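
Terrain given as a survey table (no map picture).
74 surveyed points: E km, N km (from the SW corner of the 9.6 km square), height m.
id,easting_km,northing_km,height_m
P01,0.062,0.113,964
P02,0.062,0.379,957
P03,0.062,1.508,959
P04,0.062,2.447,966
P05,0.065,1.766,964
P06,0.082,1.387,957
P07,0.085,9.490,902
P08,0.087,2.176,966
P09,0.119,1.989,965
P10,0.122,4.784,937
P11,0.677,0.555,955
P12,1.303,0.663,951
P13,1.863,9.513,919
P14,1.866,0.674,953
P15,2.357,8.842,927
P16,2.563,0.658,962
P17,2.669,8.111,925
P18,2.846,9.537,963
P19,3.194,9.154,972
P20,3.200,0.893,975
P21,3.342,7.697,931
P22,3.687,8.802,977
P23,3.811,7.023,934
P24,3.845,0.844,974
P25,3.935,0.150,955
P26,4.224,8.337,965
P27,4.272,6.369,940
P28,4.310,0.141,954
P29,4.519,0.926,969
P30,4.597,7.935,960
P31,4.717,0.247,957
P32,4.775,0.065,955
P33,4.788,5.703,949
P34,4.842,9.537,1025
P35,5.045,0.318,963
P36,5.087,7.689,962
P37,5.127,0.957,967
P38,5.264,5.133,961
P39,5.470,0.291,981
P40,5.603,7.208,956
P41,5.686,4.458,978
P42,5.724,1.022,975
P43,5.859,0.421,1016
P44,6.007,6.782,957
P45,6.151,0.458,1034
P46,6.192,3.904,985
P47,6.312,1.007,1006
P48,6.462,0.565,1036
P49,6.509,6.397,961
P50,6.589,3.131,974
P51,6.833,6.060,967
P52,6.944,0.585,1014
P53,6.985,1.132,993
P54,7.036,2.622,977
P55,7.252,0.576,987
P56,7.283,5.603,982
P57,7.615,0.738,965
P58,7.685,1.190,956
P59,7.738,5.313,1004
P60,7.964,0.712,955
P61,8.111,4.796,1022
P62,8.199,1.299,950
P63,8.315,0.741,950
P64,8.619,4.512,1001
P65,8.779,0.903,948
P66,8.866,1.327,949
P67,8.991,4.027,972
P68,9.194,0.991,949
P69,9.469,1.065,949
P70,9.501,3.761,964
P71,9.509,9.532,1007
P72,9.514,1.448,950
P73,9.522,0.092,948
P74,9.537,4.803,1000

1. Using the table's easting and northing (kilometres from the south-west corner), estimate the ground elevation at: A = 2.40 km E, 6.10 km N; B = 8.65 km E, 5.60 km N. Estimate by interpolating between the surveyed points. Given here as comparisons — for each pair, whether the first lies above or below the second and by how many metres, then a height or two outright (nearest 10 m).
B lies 70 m above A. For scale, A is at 940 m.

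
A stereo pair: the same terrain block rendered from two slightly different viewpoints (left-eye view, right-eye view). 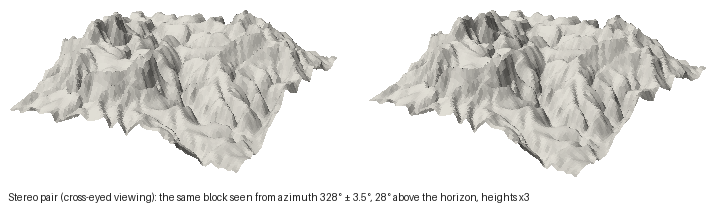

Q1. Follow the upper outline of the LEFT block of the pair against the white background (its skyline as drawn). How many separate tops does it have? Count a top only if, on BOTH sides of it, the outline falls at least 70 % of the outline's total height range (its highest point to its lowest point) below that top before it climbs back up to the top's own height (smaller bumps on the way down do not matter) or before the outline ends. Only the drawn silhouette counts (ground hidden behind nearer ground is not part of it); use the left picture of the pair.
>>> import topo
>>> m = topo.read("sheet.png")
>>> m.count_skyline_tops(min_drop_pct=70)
0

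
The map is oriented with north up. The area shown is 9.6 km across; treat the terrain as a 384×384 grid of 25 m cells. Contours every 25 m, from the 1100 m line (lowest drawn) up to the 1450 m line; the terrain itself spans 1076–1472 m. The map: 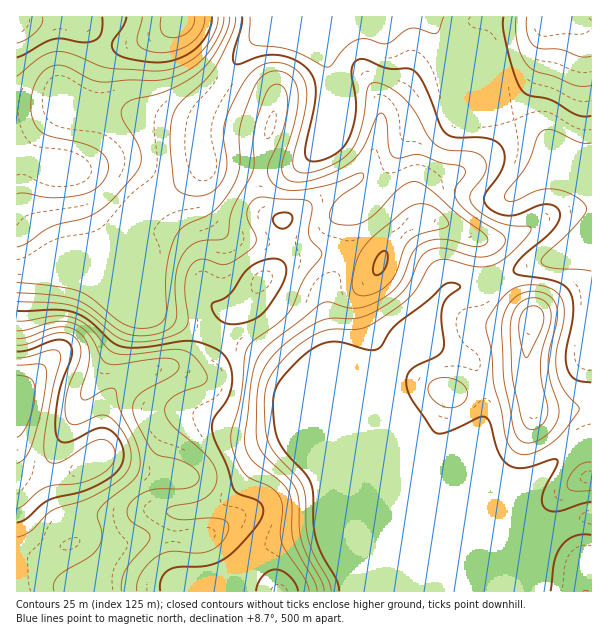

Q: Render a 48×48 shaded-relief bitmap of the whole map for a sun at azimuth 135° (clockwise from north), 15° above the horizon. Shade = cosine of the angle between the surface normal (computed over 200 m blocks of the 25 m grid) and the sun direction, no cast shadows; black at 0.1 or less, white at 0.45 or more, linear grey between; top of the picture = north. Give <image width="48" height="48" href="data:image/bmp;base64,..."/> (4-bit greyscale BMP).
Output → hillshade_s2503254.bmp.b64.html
<image width="48" height="48" href="data:image/bmp;base64,Qk32BAAAAAAAAHYAAAAoAAAAMAAAADAAAAABAAQAAAAAAIAEAAATCwAAEwsAABAAAAAAAAAAAAAAABEREQAiIiIAMzMzAERERABVVVUAZmZmAHd3dwCIiIgAmZmZAKqqqgC7u7sAzMzMAN3d3QDu7u4A////AHiIh3eaqYh3d2VVaJqYd3d3d3d3d3ZVZniIiHiaqpmIh3ZVaJmHd3d3d3d3d3ZVZnd4mYiau6maqYdmeJiHd3d3d3d3d3ZVVod3iJiJqqmau5h3iah3d3d3d3d3d3dkVamHZ4h3iId4mqmIq6h3d3d3d3d3d3dlVbuYd3iHd2ZVaJmZvLh3d3d3d3d3d3d3Zsy6mYmIh3dmZniZvLh3d3d3d3d3d3eJmLvMu7uqmZmZh2Z4rLh3d3d3d3d3d2Zoqpmrvd3LqZmqqHZniqh3d3d3d3d3d3VWiYiIit7sqIiJqYZWeId3d3d3d3d3eIZEVph1Vpzcp2Z3iYdmd3d3d3d3d3d3eKl0M6qFM1i7p2ZniZiHd3d3d3dmeHd2aKunVLunMjWal2Z3iaqYd3d3d3d2eId2VpzKh7zJUiR5h3d4mqu5h3d3d3d2eJl1RIvMqbzbdDV5iHeImry6h3d3d3d3eJqGQ2m7mazclkWKmIiImrzKd3d3d3dmeJmWQ2iph4rduGaKqpmImrzLh3d3d3ZlZ3iGRGiYZmi92nVomqqYibzcl3d3d3ZVVWd1NHmpZTWc24VEV4mIeKzduXd3d3dlRWZkNHq6dgFJzKYxEjV3eJvNy5d3d3d2VWZkM3vLhwAEipdBAAJGZ5rN3cqYiId3ZmdlM3zsmAAANnZSEAE1d5q83dyqqph3ZmZlM2ztqBAAFGZlQhJGd4mrzMu7vLqXZlZkIUrduSEAE1ZmZTNGZniaqqqavd25dlVUEBasqSIiNGd3djNGZmeJqph3nO7bl2ZUIAJpmTM0RWd3djJGZVZ5qph1ac7sqHd2QhFGd1VmZnd3djI1ZURnmpl1Rq3cuYmZhlRFZod3d3d3dkI0VTNGeJiGRHvdupqry5h2ZpmHd3d3dkM0VURFeHd2Q1nNy6qrzMuod5mYiHd3dlREVVVWiIdmQ0asy5iIiau6h4iZmYh2ZmVERVVmiZhmVDRpqYdlRGiqmIiJmZmHZmVUM0VVaJmHZUNFd3ZlQzV5mIiJmaqpd2ZUMiRENGiYdlREV4iYdTNWd4iJmZqpmHdlMiNVMiRoh2VVZ5q7qGRVZnd4iJmZmId2QyRoYxAkeHVWZ4m7uYdmZ3dnd4iJmIh3VDR6pzEAN3ZVZWeJqph3d3ZmZnd4iIh3ZUR6y3QQFXdVZURniZiIiHZlVmZ3iIh3ZURqzadBBHhmZkRWeIiIiIdmZmZ3eIiGVDRZzchjE3h3h2VVZ4iIiIh3Zmd3iJmHVDNHvcl0I2iIiHZlZ4iHiJiHd3iIiZmYZDNGrMp1M1d3iHd2ZoiIiJmHd4iZmqupdTI1i7p1RFZ3iHd2ZniIiKqYeImqq8zLljIkaJl1RFZniHd2ZniIiLupiImqu87uyEISRndVVVVnd3d2VWiIiMy6mIiJq83//HMRNFVERVVWd3d2VWiIiLy6mYdmeKzv/7dDRWVDRWVWd3d2VFeIiKqpmZdUVnnP/9p2ZndkRWVmZnd3VEeIh5qYiZhTRWi9/+uHd3d1RWZmZmd3U0aIhw=="/>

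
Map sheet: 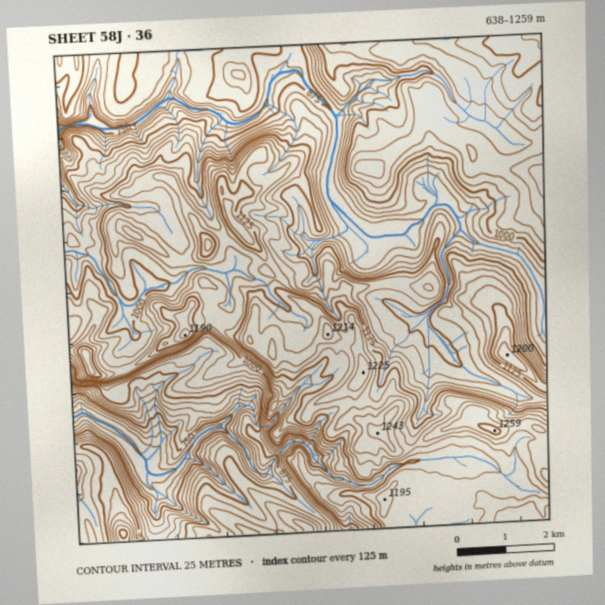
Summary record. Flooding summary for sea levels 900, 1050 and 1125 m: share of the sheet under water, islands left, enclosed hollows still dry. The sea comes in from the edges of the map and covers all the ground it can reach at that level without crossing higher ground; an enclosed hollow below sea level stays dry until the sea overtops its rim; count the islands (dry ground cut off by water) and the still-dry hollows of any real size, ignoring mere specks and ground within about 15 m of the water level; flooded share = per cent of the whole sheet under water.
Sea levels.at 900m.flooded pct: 24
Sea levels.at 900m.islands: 1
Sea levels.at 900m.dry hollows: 0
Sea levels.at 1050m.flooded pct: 60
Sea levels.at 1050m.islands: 1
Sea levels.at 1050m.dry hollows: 0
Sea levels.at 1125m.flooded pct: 82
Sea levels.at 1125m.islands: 4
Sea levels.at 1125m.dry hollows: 0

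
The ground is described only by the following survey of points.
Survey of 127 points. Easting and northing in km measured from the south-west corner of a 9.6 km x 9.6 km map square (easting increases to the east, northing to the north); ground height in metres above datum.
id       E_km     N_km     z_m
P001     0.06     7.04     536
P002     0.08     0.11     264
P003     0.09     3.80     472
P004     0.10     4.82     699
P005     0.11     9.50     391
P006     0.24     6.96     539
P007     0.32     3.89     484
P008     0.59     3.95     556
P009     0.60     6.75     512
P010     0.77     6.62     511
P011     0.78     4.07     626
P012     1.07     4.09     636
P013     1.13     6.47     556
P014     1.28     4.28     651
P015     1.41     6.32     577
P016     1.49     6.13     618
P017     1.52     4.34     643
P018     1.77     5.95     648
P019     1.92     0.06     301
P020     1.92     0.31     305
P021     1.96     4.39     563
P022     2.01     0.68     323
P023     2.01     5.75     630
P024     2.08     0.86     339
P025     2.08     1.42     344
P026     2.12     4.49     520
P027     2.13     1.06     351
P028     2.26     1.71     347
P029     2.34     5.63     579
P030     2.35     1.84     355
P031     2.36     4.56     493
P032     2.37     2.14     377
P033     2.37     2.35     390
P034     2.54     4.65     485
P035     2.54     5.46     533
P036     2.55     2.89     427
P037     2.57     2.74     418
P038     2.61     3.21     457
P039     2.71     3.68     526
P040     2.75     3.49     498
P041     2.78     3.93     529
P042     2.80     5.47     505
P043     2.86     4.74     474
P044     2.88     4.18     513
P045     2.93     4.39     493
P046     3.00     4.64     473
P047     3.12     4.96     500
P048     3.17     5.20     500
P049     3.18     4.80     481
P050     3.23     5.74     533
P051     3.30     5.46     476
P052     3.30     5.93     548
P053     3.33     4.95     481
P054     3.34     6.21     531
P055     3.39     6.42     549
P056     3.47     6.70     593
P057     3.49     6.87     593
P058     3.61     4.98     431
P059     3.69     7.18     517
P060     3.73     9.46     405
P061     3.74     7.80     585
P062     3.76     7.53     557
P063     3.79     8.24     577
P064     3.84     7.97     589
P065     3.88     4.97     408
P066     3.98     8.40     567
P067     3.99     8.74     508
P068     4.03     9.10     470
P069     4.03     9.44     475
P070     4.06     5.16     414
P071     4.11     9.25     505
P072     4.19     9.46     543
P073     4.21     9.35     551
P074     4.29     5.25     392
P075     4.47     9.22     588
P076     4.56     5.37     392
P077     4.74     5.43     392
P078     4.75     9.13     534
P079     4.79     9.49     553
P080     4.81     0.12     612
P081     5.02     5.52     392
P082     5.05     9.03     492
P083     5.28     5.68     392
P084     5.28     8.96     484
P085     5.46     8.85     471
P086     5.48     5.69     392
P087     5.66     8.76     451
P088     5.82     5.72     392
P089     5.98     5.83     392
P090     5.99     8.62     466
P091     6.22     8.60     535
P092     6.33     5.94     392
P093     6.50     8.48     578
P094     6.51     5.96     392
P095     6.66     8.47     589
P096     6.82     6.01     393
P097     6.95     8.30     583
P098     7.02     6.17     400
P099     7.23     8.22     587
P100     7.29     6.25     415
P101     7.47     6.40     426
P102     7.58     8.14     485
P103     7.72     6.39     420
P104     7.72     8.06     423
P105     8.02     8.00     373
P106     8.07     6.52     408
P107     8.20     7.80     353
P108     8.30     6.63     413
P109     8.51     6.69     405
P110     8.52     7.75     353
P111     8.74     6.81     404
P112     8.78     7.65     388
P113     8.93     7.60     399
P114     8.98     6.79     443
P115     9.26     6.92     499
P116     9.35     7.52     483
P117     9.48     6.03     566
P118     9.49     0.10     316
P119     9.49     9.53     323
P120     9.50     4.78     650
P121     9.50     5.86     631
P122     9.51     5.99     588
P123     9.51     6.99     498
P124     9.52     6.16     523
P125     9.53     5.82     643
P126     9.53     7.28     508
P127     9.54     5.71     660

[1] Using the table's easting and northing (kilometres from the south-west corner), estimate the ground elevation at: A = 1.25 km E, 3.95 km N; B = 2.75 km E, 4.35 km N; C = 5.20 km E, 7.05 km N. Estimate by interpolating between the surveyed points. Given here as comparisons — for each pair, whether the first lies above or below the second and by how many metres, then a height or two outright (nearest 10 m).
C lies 230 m below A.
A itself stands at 620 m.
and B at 490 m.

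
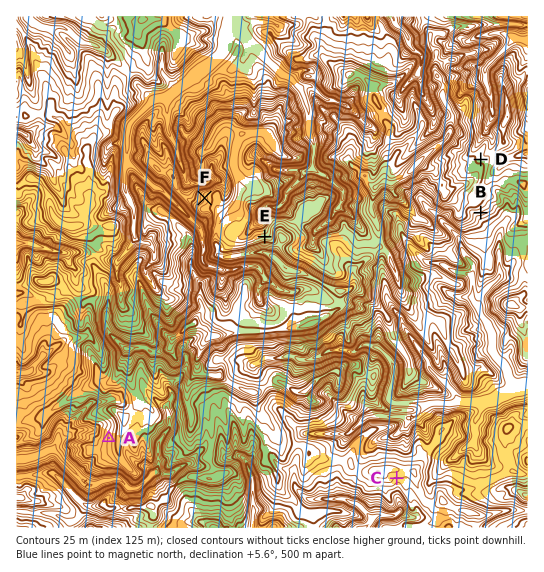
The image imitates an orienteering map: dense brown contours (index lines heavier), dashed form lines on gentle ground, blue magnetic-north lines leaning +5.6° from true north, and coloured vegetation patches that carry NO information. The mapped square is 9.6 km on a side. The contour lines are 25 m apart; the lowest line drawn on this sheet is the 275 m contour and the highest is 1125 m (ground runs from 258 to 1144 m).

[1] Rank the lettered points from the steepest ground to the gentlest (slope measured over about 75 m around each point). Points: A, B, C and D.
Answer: B A C D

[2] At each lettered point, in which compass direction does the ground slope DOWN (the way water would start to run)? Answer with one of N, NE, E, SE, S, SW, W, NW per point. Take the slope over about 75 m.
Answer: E N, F W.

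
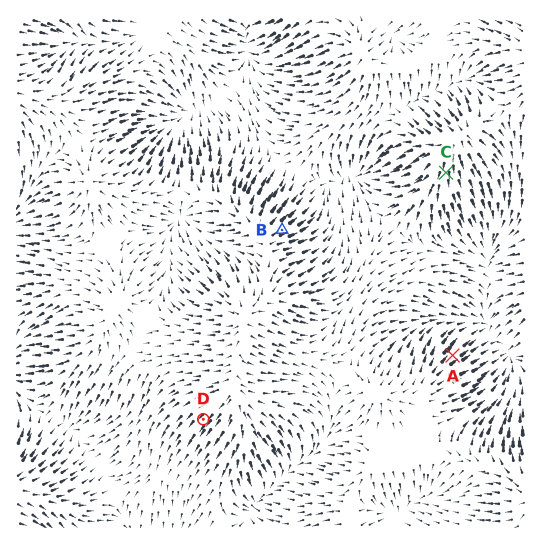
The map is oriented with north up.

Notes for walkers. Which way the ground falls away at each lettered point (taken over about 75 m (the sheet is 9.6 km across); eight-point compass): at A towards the NE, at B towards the NE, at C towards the S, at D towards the SW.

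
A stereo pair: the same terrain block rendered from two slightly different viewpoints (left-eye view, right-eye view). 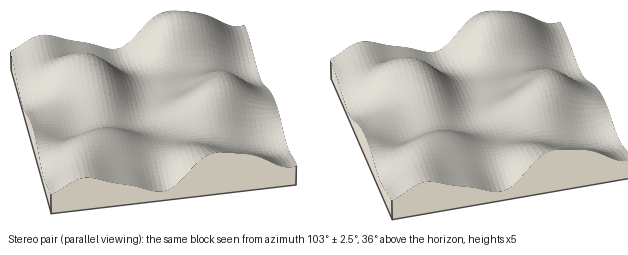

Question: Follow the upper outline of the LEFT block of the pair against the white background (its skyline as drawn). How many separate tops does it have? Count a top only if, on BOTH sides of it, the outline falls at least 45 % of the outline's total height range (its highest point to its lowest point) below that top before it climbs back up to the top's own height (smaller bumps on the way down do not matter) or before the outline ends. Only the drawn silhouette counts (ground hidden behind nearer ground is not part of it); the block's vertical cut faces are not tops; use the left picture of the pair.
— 0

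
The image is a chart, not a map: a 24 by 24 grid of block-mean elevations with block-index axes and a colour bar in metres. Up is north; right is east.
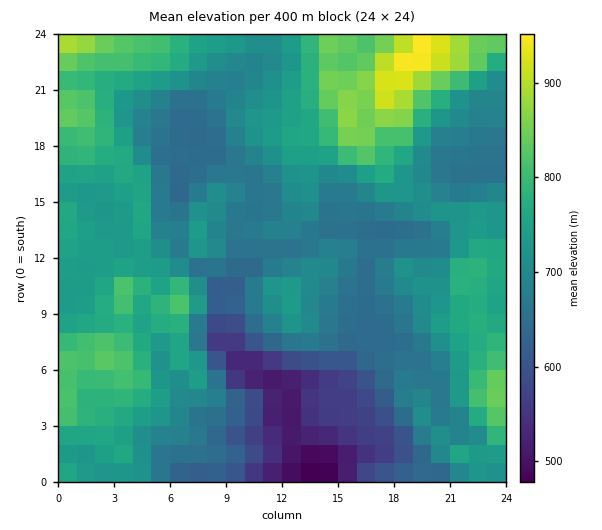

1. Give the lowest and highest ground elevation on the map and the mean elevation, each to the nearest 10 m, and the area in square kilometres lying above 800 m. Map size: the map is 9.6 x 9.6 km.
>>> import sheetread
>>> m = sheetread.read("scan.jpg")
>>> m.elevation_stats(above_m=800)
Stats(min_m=470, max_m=960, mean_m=710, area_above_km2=13.1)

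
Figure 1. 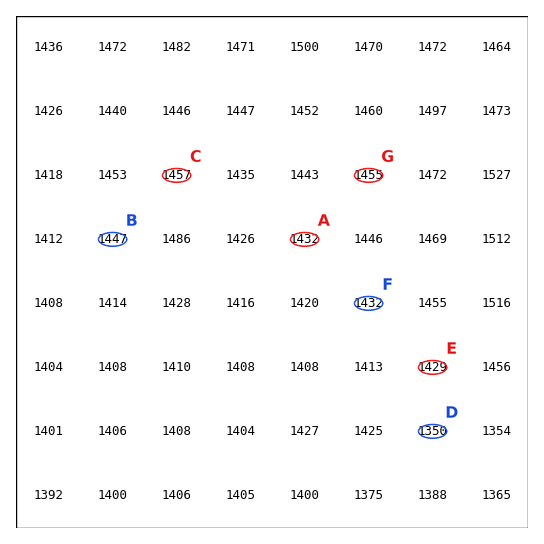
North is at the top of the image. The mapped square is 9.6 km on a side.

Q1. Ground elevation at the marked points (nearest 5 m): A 1430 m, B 1445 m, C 1455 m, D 1350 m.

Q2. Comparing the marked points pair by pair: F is above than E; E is below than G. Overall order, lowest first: E F G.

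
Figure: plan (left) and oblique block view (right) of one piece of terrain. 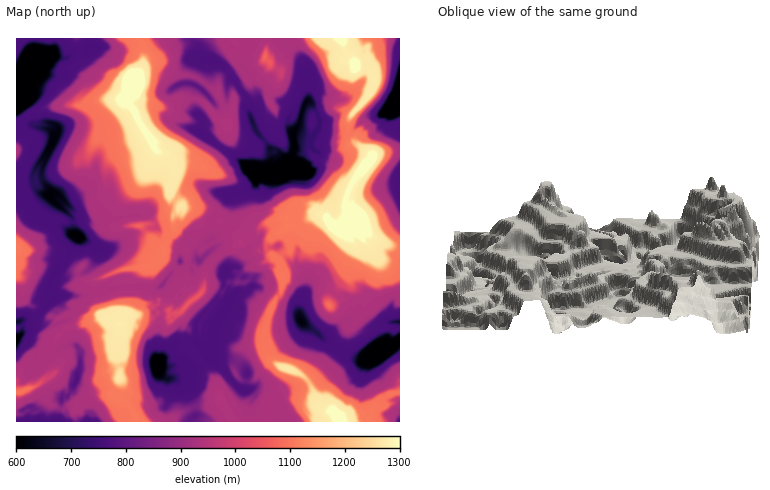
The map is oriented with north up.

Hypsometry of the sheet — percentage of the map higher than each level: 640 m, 95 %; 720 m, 92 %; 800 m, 71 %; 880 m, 65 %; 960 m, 35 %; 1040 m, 30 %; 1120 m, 14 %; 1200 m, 11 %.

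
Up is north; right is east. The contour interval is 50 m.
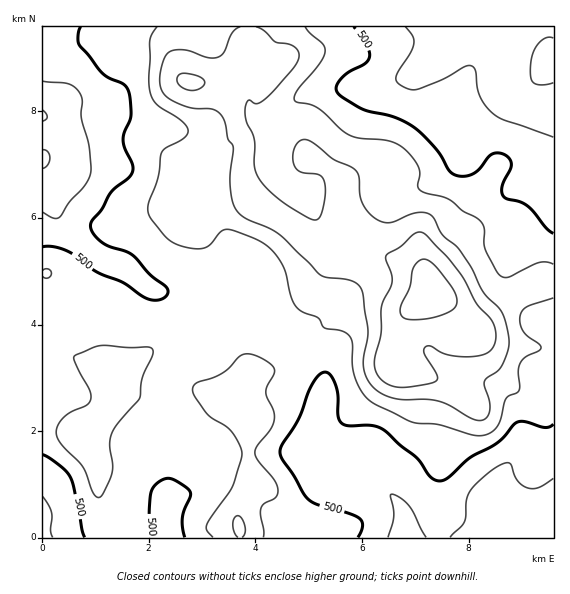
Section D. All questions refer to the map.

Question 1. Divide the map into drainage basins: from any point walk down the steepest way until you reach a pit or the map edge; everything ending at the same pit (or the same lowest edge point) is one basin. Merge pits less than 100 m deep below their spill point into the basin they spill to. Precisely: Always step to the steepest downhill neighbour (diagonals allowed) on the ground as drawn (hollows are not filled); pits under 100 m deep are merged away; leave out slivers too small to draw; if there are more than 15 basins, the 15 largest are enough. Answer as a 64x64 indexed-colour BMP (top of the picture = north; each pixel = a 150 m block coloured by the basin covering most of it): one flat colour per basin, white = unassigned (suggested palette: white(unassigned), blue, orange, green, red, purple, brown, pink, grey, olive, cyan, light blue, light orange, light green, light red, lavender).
<image width="64" height="64" href="data:image/bmp;base64,Qk12CAAAAAAAAHYAAAAoAAAAQAAAAEAAAAABAAQAAAAAAAAIAAATCwAAEwsAABAAAAAAAAAA////ALR3HwAOf/8ALKAsACgn1gC9Z5QAS1aMAMJ34wB/f38AIr28AM++FwDox64AeLv/AIrfmACWmP8A1bDFABERERERERERERERERMzMzMzMzMzMzMzMzMzMzMzMzMzEREREREREREREREREzMzMzMzMzMzMzMzMzMzMzMzMzMRERERERERERERERETMzMzMzMzMzMzMzMzMzMzMzMzMxERERERERERERERERMzMzMzMzMzMzMzMzMzMzMzMzMzEREREREREREREREREzMzMzMzMzMzMzMzMzMzMzMzMzMRERERERERERERERERMzMzMzMzMzMzMzMzMzMzMzMzMxEREREREREREREREREzMzMzMzMzMzMzMzMzMzMzMzMzERERERERERERERERETMzMzMzMzMzMzMzMzMzMzMzMzMRERERERERERERERERMzMzMzMzMzMzMzMzMzMzMzMzMxEREREREREREREREREzMzMzMzMzMzMzMzMzMzMzMzMzERERERERERERERERETMzMzMzMzMzMzMzMzMzMzMzMzMRERERERERERERERERMzMzMzMzMzMzMzMzMzMzMzMzMxEREREREREREREREREzMzMzMzMzMzMzMzMzMzMzMzMzERERERERERERERERETMzMzMzMzMzMzMzMzMzMzMzMzMRERERERERERERERERMzMzMzMzMzMzMzMzMzMzMzMzMxEREREREREREREREREzMzMzMzMzMzMzMzMzMzMzMzMzEREREREREREREREREzMzMzMzMzMzMzMzMzMzMzMzMzMRERERERERERERERETMzMzMzMzMzMzMzMzMzMzMzMzMxERERERERERERERERMzMzMzMzMzMzMzMzMzMzMzMzMzEREREREREREREREREzMzMzMzMzMzMzMzMzMzMzMzMzMRERERERERERERERERMzMzMzMzMzMzMzMzMzMzMzMzMxERERERERERERERERERETMzMzMzMzMzMzMzMzMzMzMzEREREREREREREREREREREzMzMzMzMzMzMzMzMzMzMzMRERERERERERERERERERERMzMzMzMzMzMzMzMzMzMzMxERERERERERERERERERERETMzMzMzMzMzMzMzMREREREREREREREREREREREREREREzMzMzMzMzMzMzMRERERERERERERERERERERERERERERMzMzMzMzMzMzMhERERERERERERERERERERERERERERERMzMzMzMzMzMiIRERERERERERERERERERERERERERERERMzMxMzMzMiIiEREREREREREREREREREREREREREREREREREREzIiIiIhERERERERERERERERERERERERERERERERERERIiIiIiIhERERERERERERERERERERERERERERERERERIiIiIiIiIhEREREREREREREREREREREREREREREREREiIiIiIiIiIhEREREREREREREREREREREREREREREREiIiIiIiIiIiERERERERERERERERERERERERERERERIiIiIiIiIiIiIRERERERERERERERERERERERERERESIiIiIiIiIiIiIhEREREREREREREREREREREREREREiIiIiIiIiIiIiIiERERERERERERERERERERERERERIiIiIiIiIiIiIiIiIRERERERERERERERERERERERERIiIiIiIiIiIiIiIiIhEREREREREREREREREREREREREiIiIiIiIiIiIiIiIiERERERERERERERERERERERERESIiIiIiIiIiIiIiIiIREREREREREREREREREiIRERERIiIiIiIiIiIiIiIiIhEREREREREREREREREiIiEREREiIiIiIiIiIiIiIiIiERERERERERERERERESIiIRERESIiIiIiIiIiIiIiIiIRERERERERERERERESIiIiERESIiIiIiIiIiIiIiIiIhERERERERERERERERIiIiIRERIiIiIiIiIiIiIiIiIiEREREREREREREREREiIiIiERIiIiIiIiIiIiIiIiIiIRERERERERERERERESIiIiIiIiIiIiIiIiIiIiIiIiIhEREREREREREREREREiIiIiIiIiIiIiIiIiIiIiIiIiEREREREREREREREREiIiIiIiIiIiIiIiIiIiIiIiIiIRERERERERERERERESIiIiIiIiIiIiIiIiIiIiIiIiIhERERERERERERERESIiIiIiIiIiIiIiIiIiIiIiIiIiERERERERERERERERIiIiIiIiIiIiIiIiIiIiIiIiIiIREREREREREREREREiIiIiIiIiIiIiIiIiIiIiIiIiIhEREREREREREREREiIiIiIiIiIiIiIiIiIiIiIiIiIiERERERERERERERESIiIiIiIiIiIiIiIiIiIiIiIiIiIRERERERERERERESIiIiIiIiIiIiIiIiIiIiIiIiIiIhEREREREREREREREiIiIiIiIiIiIiIiIiIiIiIiIiIiERERERERERERERERIiIiIiIiIiIiIiIiIiIiIiIiIiIRERERERERERERERESIiIiIiIiIiIiIiIiIiIiIiIiIhERERERERERERERERIiIiIiIiIiIiIiIiIiIiIiIiIiEREREREREREREREREiIiIiIiIiIiIiIiIiIiIiIiIiIRERERERERERERERERIiIiIiIiIiIiIiIiIiIiIiIiIhEREREREREREREREREiIiIiIiIiIiIiIiIiIiIiIiIi"/>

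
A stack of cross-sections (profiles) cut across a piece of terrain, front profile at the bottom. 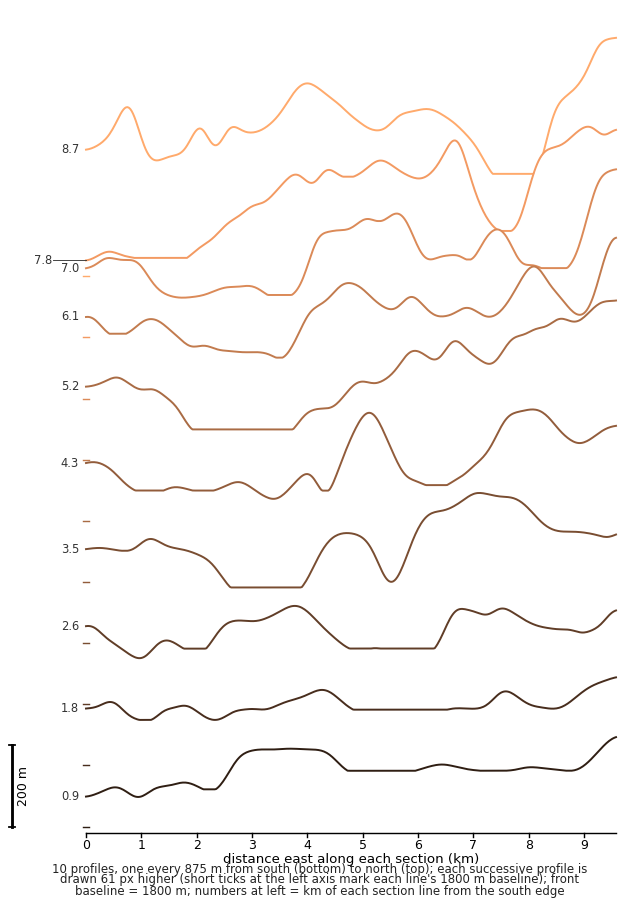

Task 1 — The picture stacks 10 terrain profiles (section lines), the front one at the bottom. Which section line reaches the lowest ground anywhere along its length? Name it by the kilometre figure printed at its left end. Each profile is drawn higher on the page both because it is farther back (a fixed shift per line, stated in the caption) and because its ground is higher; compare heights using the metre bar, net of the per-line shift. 0.9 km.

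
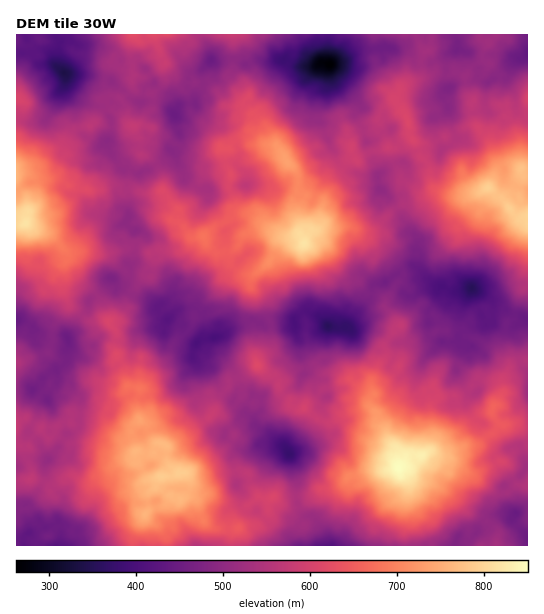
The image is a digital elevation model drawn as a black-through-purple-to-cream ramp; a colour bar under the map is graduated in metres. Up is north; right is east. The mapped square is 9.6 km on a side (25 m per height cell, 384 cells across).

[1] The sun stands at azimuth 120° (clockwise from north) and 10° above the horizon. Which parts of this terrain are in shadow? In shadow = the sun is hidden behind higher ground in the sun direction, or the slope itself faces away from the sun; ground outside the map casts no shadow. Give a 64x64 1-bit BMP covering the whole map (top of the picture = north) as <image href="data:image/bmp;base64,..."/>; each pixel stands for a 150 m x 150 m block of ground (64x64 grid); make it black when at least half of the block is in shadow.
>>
<image width="64" height="64" href="data:image/bmp;base64,Qk0+AgAAAAAAAD4AAAAoAAAAQAAAAEAAAAABAAEAAAAAAAACAAATCwAAEwsAAAIAAAAAAAAA////AAAAAAAAQAAAAAAAQABgAAAAAAAAAGAAAAAAAAAABgAAAAAAAAAGAAAACAAAABQAAAAAAAAAAAAAAAAAAAEAAAAdAAAAAIMAAD+AAAEJwMAAf7gAAAvgAAB/+AAAA+gAAP/8AAAD9gAA//wAAAPwgAD//AAAAfgAAA/8IAAB/AAAA/gAAA3+AAAD8BAADvwAAAHwAOAN8AABA/AA8AWYAAER8ADwARwBgAEwAAADuAPAA7ARkAPgA+QD4DDwA/AB/APwGPAB8AD4B/gAcAFwAfgX+AABAYAR+AP8ABAAAABwA/4ACABgAAAB/gAAAHAAAAA8AAAAAAAAAAwAwAAAAAAAAABkAAAAAAAAAAwAAAGAAAAACAAAAAAAAAAAAAAABgAAAAAAAAAHAAAAAAAAgAMAAAAAAACgAAAACAAAACIQIAAIAAAAg4DgAAAAAAGBwMgAAACAAAHNxAAAAIAAAe3EAAQAAADBz+AADwAAAcAAAAA/4AABwAAAAD/gAAAAAAAAH/YAAAAAAAAP/gAAA4AAAA/+AAAHiAAAA/4AAA/nAIEAjAAIDzgAgQEECAgOoAAIAwAPgAOAAxgDAA8AA+AH3AMAB8AB6AfwAwMHwAB4A/wDFwfgAHAH/wAHB8AAQAf/AAcB4ADAB/+AAADgAAAH84BAAOAAAAAAAAAAAAAAAAAAAA=="/>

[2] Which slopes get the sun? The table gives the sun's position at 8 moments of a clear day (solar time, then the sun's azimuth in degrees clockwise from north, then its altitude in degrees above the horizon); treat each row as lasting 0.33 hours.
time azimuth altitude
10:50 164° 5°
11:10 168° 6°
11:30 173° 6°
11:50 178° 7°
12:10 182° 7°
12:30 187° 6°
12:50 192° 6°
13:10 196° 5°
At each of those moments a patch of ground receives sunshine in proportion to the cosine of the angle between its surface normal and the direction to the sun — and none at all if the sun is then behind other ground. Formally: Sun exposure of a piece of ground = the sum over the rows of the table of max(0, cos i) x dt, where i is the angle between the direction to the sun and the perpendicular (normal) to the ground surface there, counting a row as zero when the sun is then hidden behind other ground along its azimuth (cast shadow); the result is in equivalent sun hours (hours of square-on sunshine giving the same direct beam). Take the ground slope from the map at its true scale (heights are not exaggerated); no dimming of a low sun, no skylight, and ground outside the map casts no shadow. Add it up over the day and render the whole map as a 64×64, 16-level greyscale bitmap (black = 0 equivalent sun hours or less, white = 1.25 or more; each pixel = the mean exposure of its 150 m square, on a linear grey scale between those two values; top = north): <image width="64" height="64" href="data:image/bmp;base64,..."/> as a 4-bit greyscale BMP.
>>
<image width="64" height="64" href="data:image/bmp;base64,Qk12CAAAAAAAAHYAAAAoAAAAQAAAAEAAAAABAAQAAAAAAAAIAAATCwAAEwsAABAAAAAAAAAAAAAAABEREQAiIiIAMzMzAERERABVVVUAZmZmAHd3dwCIiIgAmZmZAKqqqgC7u7sAzMzMAN3d3QDu7u4A////AEVIp4dld3h6qqq6zbqqq6mpvcy6qsy8zey5eWMwEiESYzI1VFRZd526d4nu23h2mod5mqy5mKmavd3YhkIRIRR3VERHd4iZm8hlaqlSIiNEiGRVippoesy7u7u6hkIAJ1doiKzbl3Vmdpq5dDIQABVFVDV5qHeu3MqoerzJQgETVavNq8pmZTEmmsmGVSATRFdWmqmruZrLu5mqy3dnZXV3iJh3aGVnRENWaHeXMANlYzV5qaypl2eauomIiYecubt1RVNnd1VVaVITQ0MAAhESIjd4msp4h4h4mXeKyVeaeIQ2ZUZ2REVVZmZSABAhAAAAESV3eamrqHdliaynZFQiMSNTFFVTISRWh0IQNVIAAAAAJSRXm6l2VWiodmioMAEQAAABRWZ0AAIRIRESEAAAAAAAEBRERVV4hlZBJYpzUyIBATIyVVRCEAAAAAAAAAAAAAAAESIxImdWVVMRQzVlVlIiMyIiNEQxAAAAEAAAAAAAAAAhERESJFIjRnUQNkM2dUMiEjEAJEIAAAASEAAAASMhAUMREQAAAAEzVmRFMVVFEQESIhAAAAAAACQxAAAmd1ITIQEAAAAAAAAWm7lURDVkERACNCAAAAEjMSEiR5uoZEIRMQAAAAAAAAJndjYQAjMiEAElIAAAAVZSJGrM24dEQhIgAAAAAAAAJiEjEQAAMyIRAAAAAAAAJCM2VpypchM1RDEAAAAAAAFVQgAAAAAAEiIRAAAAAAABFGVVVDIyESMkEAAAAAAAAAJDEAAAAAAiI1QQAAAAAQFEQ0NSEAEQMiAQAAAAAAAAAANBEAAREmQiFEMQAAAAAUVGmGQAAUUxIQAAAAAAAAAAASNCISEkQyIhAAAAAAABNGmZMyABE1UQAAAAAAAAARAAE3dlIhIQAQAAAAAAAAACaqUgAAIyABAAAAAAAAAAAAESZ2VUEAAUIAAAAAAAAANlQgAAIQAAAAAAAAAAAAAAASUSNWMhABJBAAAAAAAAASICIQAAAAAAAAAAAAAAAAAAERABMxIxIwAAAAAAAAAAAAAQAAAAAAAAAAAAAAAAAAAAABIzJFYwEAAAABAAAAAAAAAAAAAAAAAAAAAAAAAAAAAAE0VlRWZRAAAAAiEQAAAAAAAAAAAAABEQAAAAAAAAAAJWWbqGhzQQAAASVTIiAAAAAAAAAAAAEiAAABEQAAAANYd6uTEhERAAABM0aFQxEjMRAAAAAAAAAAAAAAEAAAGqy6mXIAAAMQASIiRGeL3KqYQiIRAAAQAAAAAAABARV6ubqWQxAAABEiNERqurzMmbqomoVCEAAAAAAAAAASWqdnd3ZoUAACZnZENWi93Mma3d79uZVCAAAAAAEAACWIpnVYZ3ZAABNrllV3iLunZ6uc7sy5ZkIAARARIyABNnVJp2Z3h1IAM1Vnd5mWZlVrzL3v2YlTRlMSIjVTRUV3ZpmGZomZqYdDJGiczLpmMRWprP/c2oZ6h2MTVmaJupmoiGRFRnist1VGabqLqGUxAEes///buqiodmZ6q825y6qqqqZkRVRFZVRFeJiWRXUhN6y7y7map3h2VVauy7zM3L7+2lEQIQAjIBJWiHQiR4d5hlZYZYqIZmVlRprLvLy93M24QQARASAAJYdVRDI2eWREMlVYaGRVIkZnh3nNu7vJhUIhAAIxASaZZBACQxFEIQESNFV1MiFGerhmesuomYIyEjMQATUzaIdSAAAlRDIAAAABIAAAE0aYh2Z5mJp1QiMiNDEjQ0V0IRMQAAIzIQAAAAAAAAABV3dmeal3ZnIQASESRFVmZjMzIRAAAQAAAAAAAAAAAAAlVmeJqXiXIAAAAQA4mGZ3dlQQAAAAAAAAAAAAAREQADNUZVRWmWMSEQAAFFQzNDMRIgAAABIAAAABAAAAARIUVTIyEBElURIzACNCMREREAAAAAACRDAAEkMgAAASM0VDExAAAAAAFWMRISEQAAAAAAAAAjVTIhJXmDAAABJEQyIjEAAAAAEkQRIRAAAAATVzAAASREI2d3h1EAABNlV2MkQQAAAAATEQAAABEQACV3YgABNYdmR5hjAAAAEyJXiIZCAAAAAAAAAAAAEzEBNEIjABEzRVWIZTEAAAAjMCRmd0MQAAAAAAAAAAERFDJGZURCAQERFDEhEAAAACERIQJmMSMAAAAAAAAAAAFXd2ZkVjEREAABMgAAAAABAQNUEUMAEQAAAAAAAAAAATR0RDQyEBExABIQAAAAAAEQA0VmUxAAAAAAAAAQAAAAABNAAAAQExERIyIAAAAAARAAE1hBIQAAAAAAACEAAAAAFCAAAjMyARRTIRAAAAAAAAATVCESIAEgAAABQhAAAAAzQgAjaHUyEAExAAAAAAAAAkJTIiIREyEAAAEQAAAAABISZURWhlMwAQEAAAAAAAACRjJEUyEBAAAAAAAAAAAAESZlMohUUwAAAAAAAAAAAAABASRlRDEAAAAAAAAAAAAlZERZh1MRAAAAAAAAAAAAAAAAACNUQxAAAAAAAAAABGdTMkiXRTAAAAAAAAAAAAAAAAAAACIhEREAAAAAAAEyIzNGpkJXYwEQAAAAAAAAAAEAAAAjEQACIQAAAAESMyIRN4lVMmZ3ZWUQAAAAAAAAEQAAADVCAAIzIAERJEIRMiV5qpZHZni6mZYhERMhESJDMQABISMyVlQ0EhEiI0VndoeFeLynSsypl4hVVXZVeHd3dnYzMjQzM2Qy"/>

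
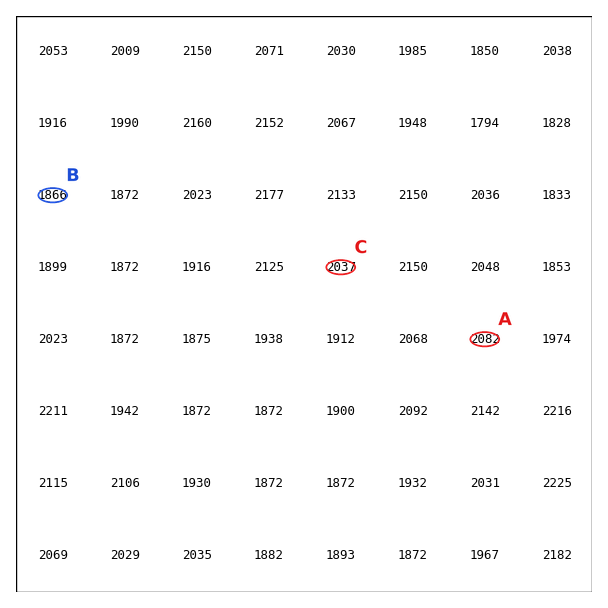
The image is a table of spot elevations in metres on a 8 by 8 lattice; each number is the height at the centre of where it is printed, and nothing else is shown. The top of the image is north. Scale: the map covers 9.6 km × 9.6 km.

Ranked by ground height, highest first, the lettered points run A C B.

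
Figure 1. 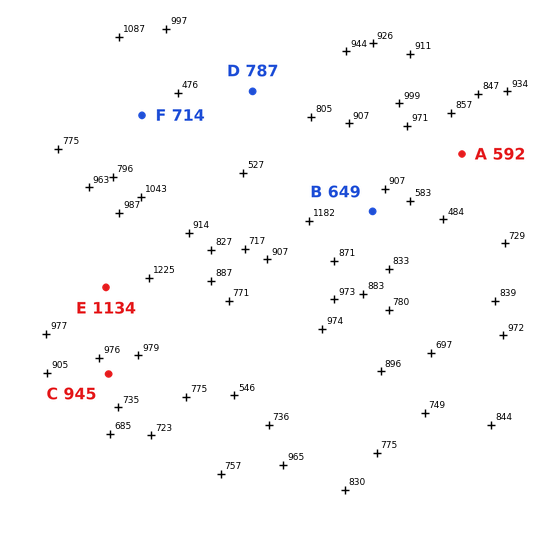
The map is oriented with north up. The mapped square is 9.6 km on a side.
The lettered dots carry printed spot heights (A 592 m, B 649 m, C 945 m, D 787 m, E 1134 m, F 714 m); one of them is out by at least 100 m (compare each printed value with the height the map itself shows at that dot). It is B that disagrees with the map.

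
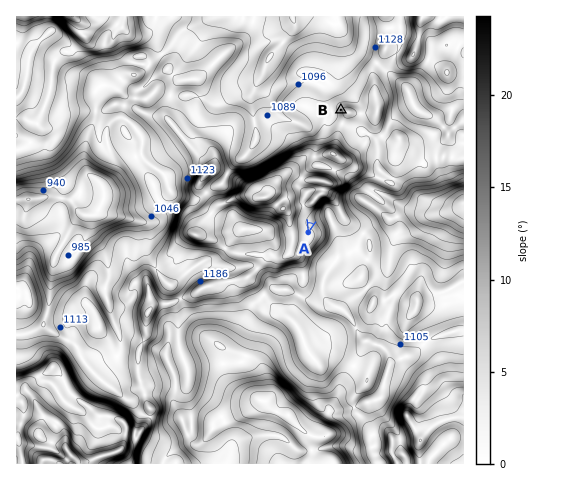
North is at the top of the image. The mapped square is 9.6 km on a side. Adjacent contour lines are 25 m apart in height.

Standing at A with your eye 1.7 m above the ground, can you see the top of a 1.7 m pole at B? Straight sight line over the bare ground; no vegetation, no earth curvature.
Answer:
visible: false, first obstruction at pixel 314 210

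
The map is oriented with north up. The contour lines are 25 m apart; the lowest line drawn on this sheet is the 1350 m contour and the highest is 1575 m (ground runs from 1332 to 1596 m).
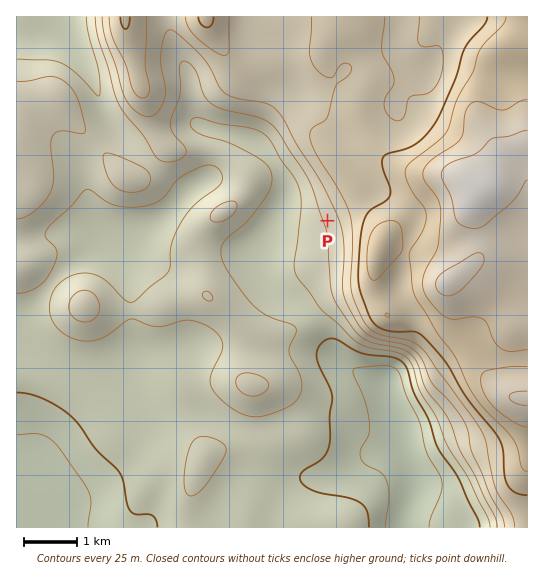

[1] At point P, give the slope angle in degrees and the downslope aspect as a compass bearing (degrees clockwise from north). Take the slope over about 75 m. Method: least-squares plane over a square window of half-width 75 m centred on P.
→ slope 4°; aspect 247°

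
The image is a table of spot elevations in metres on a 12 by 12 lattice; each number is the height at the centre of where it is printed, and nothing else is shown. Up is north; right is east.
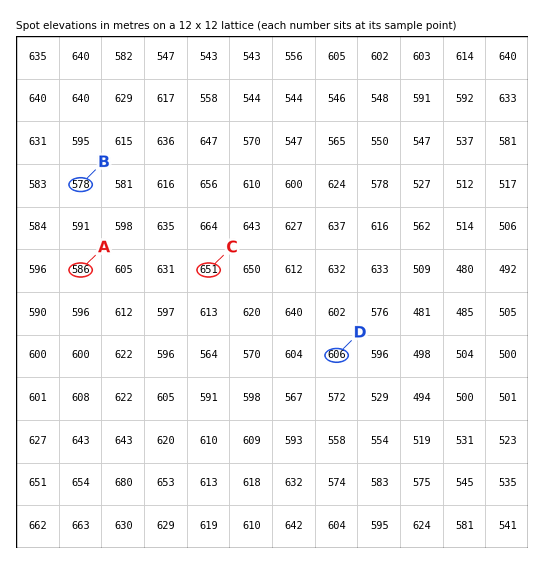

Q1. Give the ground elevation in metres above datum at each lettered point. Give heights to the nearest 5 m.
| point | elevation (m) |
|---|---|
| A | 585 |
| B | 580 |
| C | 650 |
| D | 605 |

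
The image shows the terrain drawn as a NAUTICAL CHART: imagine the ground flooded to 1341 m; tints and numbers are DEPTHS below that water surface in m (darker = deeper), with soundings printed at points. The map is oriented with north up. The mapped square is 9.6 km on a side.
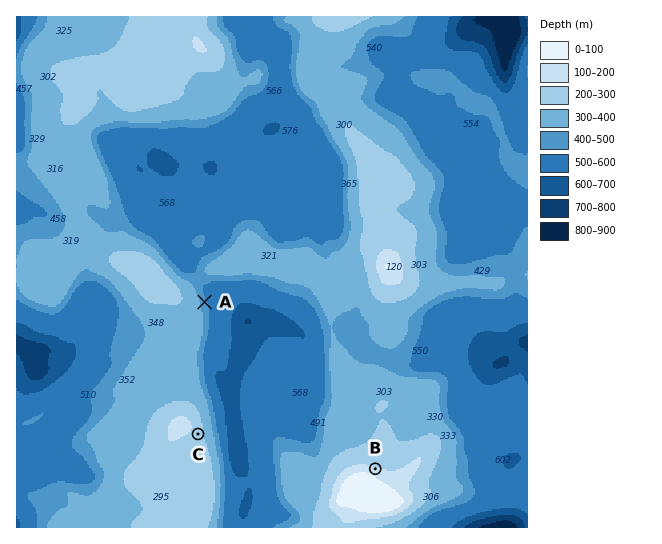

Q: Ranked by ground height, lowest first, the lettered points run A C B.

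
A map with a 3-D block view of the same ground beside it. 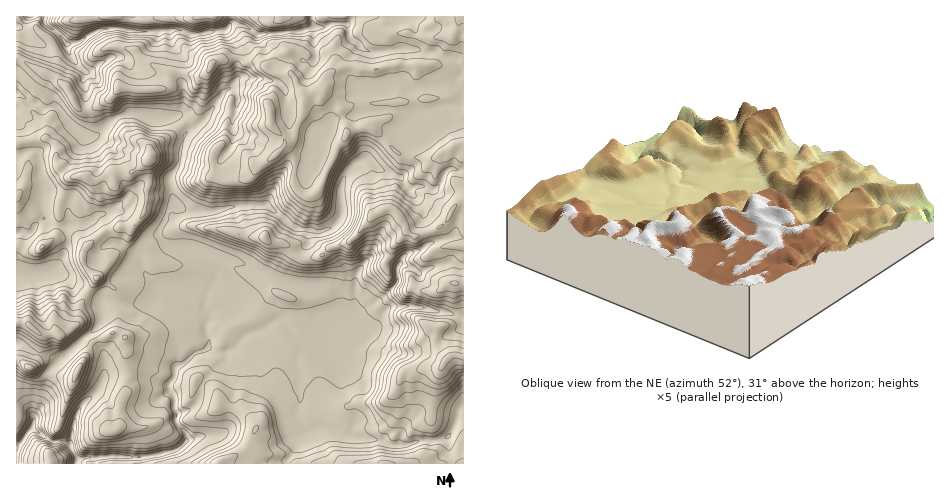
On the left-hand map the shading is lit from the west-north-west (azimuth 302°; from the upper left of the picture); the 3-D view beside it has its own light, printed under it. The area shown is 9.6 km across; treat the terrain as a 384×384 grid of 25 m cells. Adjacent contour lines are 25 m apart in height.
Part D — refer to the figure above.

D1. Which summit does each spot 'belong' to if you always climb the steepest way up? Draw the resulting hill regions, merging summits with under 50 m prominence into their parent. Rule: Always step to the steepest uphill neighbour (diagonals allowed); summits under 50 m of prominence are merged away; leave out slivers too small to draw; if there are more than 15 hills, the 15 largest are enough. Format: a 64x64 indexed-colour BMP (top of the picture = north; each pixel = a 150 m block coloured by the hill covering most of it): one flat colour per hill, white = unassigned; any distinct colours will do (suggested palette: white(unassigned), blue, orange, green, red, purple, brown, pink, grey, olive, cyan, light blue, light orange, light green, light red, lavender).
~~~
<image width="64" height="64" href="data:image/bmp;base64,Qk12CAAAAAAAAHYAAAAoAAAAQAAAAEAAAAABAAQAAAAAAAAIAAATCwAAEwsAABAAAAAAAAAA////ALR3HwAOf/8ALKAsACgn1gC9Z5QAS1aMAMJ34wB/f38AIr28AM++FwDox64AeLv/AIrfmACWmP8A1bDFAAAAAAABEREVVVVVVVVVVVVVVVVZmZmZmZmZmZmZmZmZAAAAAHd3d3d3d3VVVVVVVVVVVVmZmZmZmZmZmZmZmZkAAAAAd3d3d3d3d3dVVVVVVVVVVZmZmZmZmZmZmZmZmdAABmZ3d3d3d3d3d1VVVVVVVVVVmZmZmZmTMzMzM5mZ3QZmZnd3d3d3d3d3VVVVVVVVVVVZmZkzMzMzMzMzM5ndZmZmd3d3d3d3d3VVVVVVVVVVVVMzMzMzMzMzMzMzOd3WZmZ3d3d3d3d3dVVVVVVVVVVVMzMzMzMzMzMzMzM53dZmZmd3d3d3d3dxVVVVVVVVVVUzMzMzMzMzMzMzMznd1mZmZnd3d3d3d3ERVVVVVVVVVTMzMzMzMzMzMzMzM93dZmZmZ3d3d3d3cRFVVVVVVVVVUzMzMzMzMzMzMzMz3d1mZmZmd3d3d3cREVVVVVVVVVUzMzMzMzMzMzMzMzPd3WZmZmZ3d3d3dhERFVVVVVVVVTMzMzMzMzMzMzMzM93dZmZmZmd3d3ZmYREVVVVVVVVVUzMzMzMzMzMzMzMz3d3WZmZmZmZmZmZhERFVVVVVVVVTMzMzMzMzMzMzMzPd3d1mZmZmZmZmZmYRERFVVVVVVTMzMzMzMzMzMzMzM93diIZmZmZmZmZmZmEREVVVVVVVMzMzMzMzMzMzMzMz3YiIiGZmZmZmZmZmZmERFVVVVVVTEzMzMzMzMzMzMzOIiIiIhmZmZmZmZmZmYRERVVVVVVERMzMzMzMzMzMzM4iIiIiIZmZmZmZmZmZhEREVVVVVEREzMzMzMzMzMzMziIiIiIiGZmZmZmZmZmERERERVVERERM8zMMzMzMzMzOIiIiIiIhmZmZmZmZmYREREREVEREREUHMzDMzMzMzM4iIiIiIiGZmZmZmZmYRERERERERERERRBzMMzMzMzPMiIiIiIiIZmZmZmZmERERERERERERERFEEczMMzzMzMyIiIiIiIhiIiIiZhEREREREREREREREUQREczMzMzMzIiIiIiIIiIiIiIRERERERERERERERERRBERHMzMzMzMiIiIiIIiIiIiIhERERERERERERERERREERERzMzMzMyIiIiCIiIiIiIhERERERERERERERERFERBEREczMzMzO7u4iIiIiIiIhEREREREREREREREREUREERERzEzMzM7u7uIiIiIiIiERERERERERERERERERRERBERRERETMTu7u7iIiIiIiIRERERERERERERERERFEREQRRERERERB7u7uIiIiIiIiIRERERERERERERERFEREREREREREREHu7u4iIiIiIiIiERERERERERERERFEREREREREREREQe7u7iIiIiIiIiERERERERERERERFERERERERERERERBHu7uIiIiIiIiIhERERERERERERERFEREREREREREREER7iIiIiIiIiIiERERERERERERERERFEREREREREREQRESIiIiIiIiIiIhEREREREREREREREURERERERERERBERIiIiIiIiIiIiERERERERERERERERFEREREREREREEREiIiIiIiIiIiIhERERERERERERERFEREREREREREQRESIiIiIiIiIiIhEREREREREREREREURERERERERERBERIiIiIiIiIiIiERERERERERERERERREREREREREREEREiIiIiIiIiIiIREREREREREREREREUREREREREREQREiIiIiIiIiIiIhERERERERERERERERREREEURERERBESIiIiIiIiIiIiIREREREREREREREREURBERFEREREERIiIiIiIiIiIiIhEREREREREREREREREREREUREREQhEiIiIiIiIiIiIiERERERERERERERERERERERRERERCIiIiIiIiIiIiIiIhERERERERERERERERERERFEREREIiIiIiIiIiIiIiIiEREREREREREREREREREREUREREQiIiIiIREiIiIiIiIhEREREREREREREREREREURERERCIiIiIRERIiIiIiIioRERERERERERERERERERFEREREIiIiIRERERIiIhEiqqEREREREREREREREREREURERBEiIiIRERERERERERGqqhERERERERERERERERERERRBESIhEREREREREREREaqqoRERERERERERERERERERERERIRERERERERERERERqqqhERERERERERERERERERERERERERERERERERERERGqqqoREREREREREREREREREREREREREREREREREREREaqqqqEREREREREREREREREREREREREREREREREREREaqqqqqhERERERERERERERERERERERERERERERERERERqqqqqqERERERERERERERERERERERERERERERERERERGqqqqqoREREREREREREREREREREbEREREREREREREREaqqqqqhERERERERERERERERERG7sRERERERERERERERqqqqqqEREREREREREbu7u7u7u7uxERERERERERERERqqqqqqEREREREREREbu7u7u7u7u7ERERERERERERERGqr/qqoREAARERERERu7u7u7u7u7sRERERERERER////////8REAAAAAARERu7u7u7u7u7uxERERERERERH/////////AAAAAAABEREbu7u7u7u7u7"/>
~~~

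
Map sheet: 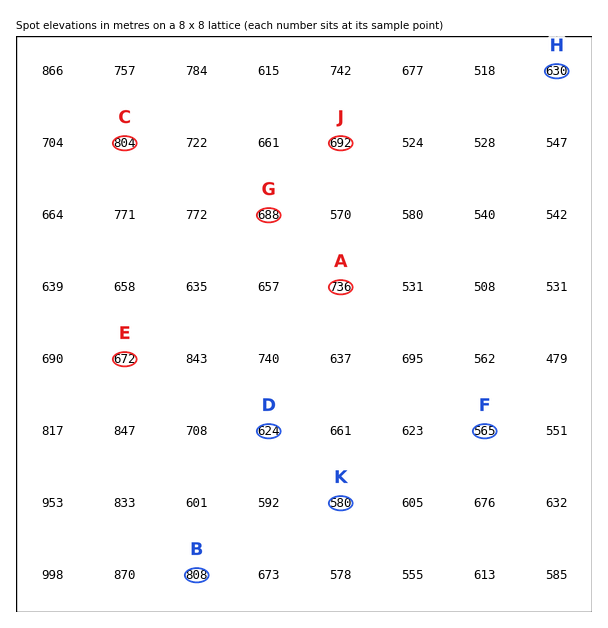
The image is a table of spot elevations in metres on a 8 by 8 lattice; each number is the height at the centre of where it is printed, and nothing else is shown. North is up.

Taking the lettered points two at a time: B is above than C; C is above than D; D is below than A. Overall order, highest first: B C A D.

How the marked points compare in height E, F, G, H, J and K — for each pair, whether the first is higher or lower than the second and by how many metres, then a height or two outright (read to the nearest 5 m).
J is higher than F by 125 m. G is higher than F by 125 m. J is higher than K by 110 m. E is higher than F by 105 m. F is lower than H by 65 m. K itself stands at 580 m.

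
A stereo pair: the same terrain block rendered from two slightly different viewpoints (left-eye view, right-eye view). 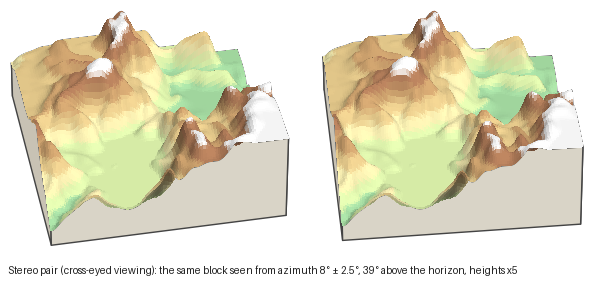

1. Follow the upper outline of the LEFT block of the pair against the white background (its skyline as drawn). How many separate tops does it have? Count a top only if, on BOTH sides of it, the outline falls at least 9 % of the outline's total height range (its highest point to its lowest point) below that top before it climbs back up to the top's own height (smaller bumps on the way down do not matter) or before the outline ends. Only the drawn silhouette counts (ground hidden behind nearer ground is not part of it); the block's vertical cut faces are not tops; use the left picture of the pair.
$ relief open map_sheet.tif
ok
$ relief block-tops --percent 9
2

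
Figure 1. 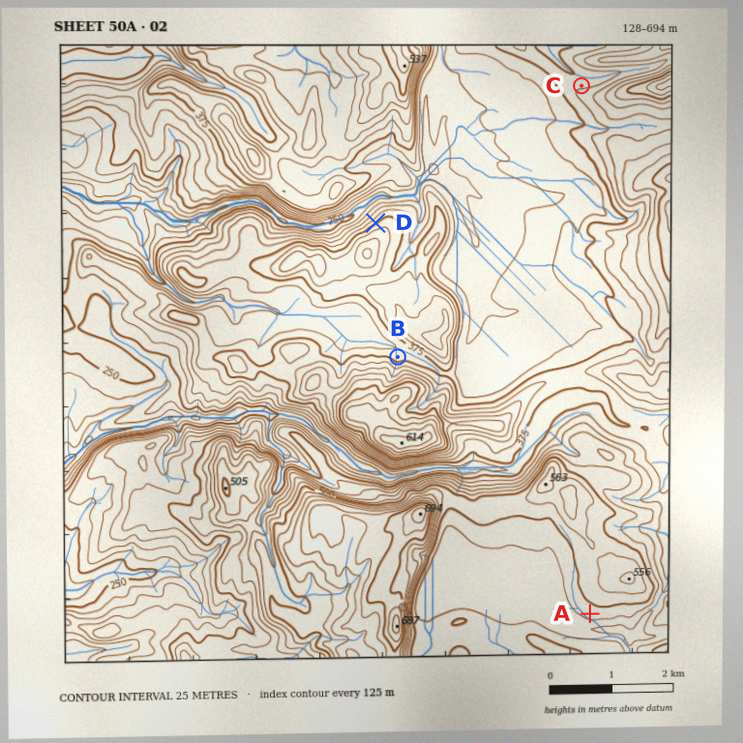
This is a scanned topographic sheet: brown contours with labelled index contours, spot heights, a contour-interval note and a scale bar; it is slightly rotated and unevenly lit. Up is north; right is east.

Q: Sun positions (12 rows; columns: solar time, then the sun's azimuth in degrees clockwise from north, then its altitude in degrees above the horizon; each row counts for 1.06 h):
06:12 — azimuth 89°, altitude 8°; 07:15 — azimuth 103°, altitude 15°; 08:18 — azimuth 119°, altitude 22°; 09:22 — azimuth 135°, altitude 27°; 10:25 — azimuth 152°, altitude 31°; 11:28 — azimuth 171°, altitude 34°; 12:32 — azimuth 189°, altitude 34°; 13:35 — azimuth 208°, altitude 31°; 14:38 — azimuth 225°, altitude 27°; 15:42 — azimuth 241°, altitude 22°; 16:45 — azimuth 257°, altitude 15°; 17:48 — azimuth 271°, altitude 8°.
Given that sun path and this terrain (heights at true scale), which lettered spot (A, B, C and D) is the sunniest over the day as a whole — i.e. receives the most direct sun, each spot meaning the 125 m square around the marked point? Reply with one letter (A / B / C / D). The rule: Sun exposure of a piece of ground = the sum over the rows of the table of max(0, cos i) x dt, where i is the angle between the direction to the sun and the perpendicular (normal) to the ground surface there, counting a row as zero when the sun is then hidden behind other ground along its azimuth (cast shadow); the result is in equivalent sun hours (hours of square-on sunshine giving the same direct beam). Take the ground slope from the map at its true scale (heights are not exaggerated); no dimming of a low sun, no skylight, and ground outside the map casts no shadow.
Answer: A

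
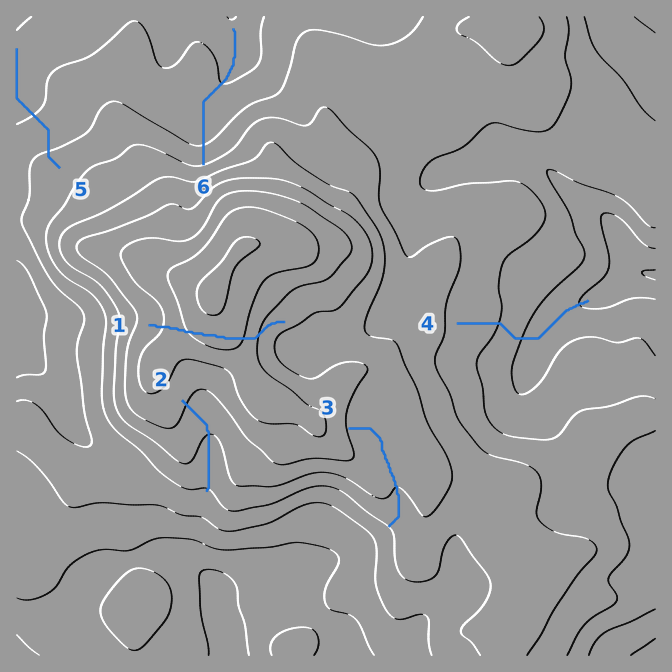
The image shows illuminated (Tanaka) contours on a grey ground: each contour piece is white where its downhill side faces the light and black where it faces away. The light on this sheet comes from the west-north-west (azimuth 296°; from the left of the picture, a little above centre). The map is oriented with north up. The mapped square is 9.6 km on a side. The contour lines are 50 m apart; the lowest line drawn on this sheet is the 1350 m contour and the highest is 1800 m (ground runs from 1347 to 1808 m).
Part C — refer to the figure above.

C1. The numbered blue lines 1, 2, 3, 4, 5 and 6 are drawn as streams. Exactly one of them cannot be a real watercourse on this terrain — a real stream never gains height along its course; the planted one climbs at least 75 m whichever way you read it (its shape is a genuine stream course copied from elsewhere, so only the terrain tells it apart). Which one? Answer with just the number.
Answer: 1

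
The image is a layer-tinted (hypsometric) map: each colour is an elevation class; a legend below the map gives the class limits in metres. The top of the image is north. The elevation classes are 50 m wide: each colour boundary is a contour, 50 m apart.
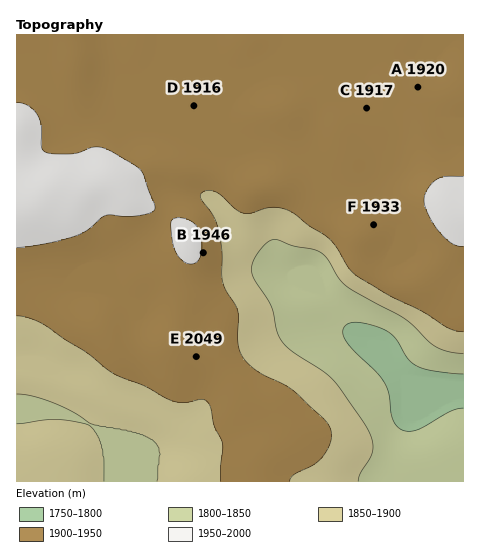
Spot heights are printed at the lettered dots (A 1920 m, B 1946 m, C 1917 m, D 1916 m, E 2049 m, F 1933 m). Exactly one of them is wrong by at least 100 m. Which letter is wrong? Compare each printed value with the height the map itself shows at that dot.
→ E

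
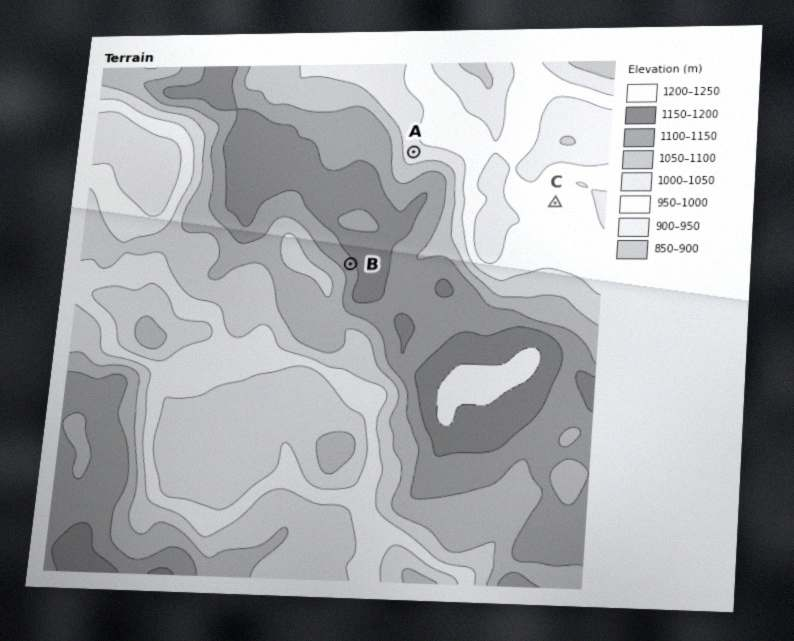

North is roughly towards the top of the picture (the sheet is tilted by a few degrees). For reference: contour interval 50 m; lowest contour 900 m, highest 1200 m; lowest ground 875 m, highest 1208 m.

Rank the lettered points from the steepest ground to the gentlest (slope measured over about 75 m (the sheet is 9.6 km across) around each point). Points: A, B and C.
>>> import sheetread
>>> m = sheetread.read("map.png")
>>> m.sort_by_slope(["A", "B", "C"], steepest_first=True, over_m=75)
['B', 'A', 'C']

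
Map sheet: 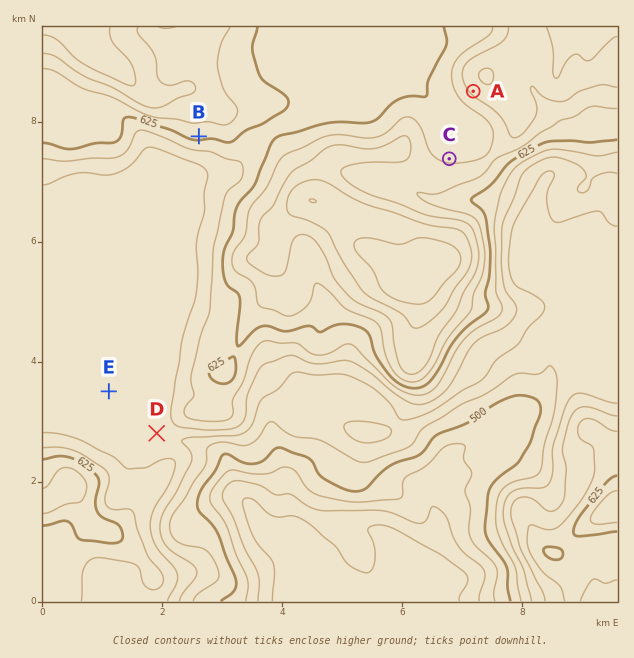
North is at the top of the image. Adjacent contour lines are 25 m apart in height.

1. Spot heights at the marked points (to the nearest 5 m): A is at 680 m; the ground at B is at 635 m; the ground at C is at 645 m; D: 550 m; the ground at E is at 555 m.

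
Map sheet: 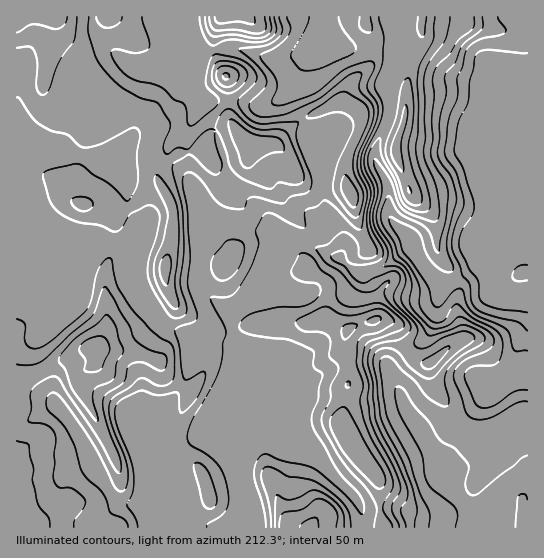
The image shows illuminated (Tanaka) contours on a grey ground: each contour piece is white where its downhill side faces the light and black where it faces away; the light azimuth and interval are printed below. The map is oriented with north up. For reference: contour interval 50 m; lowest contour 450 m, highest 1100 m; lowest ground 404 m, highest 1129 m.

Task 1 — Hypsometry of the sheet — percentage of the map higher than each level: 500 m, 92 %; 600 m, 88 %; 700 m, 78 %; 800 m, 68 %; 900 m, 40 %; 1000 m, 9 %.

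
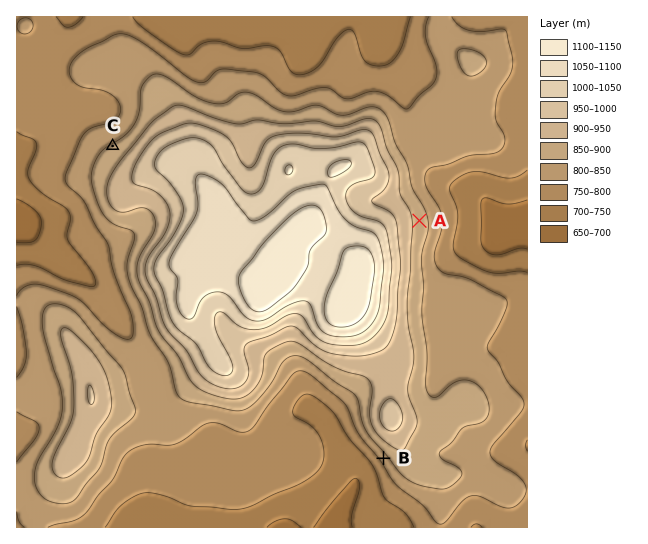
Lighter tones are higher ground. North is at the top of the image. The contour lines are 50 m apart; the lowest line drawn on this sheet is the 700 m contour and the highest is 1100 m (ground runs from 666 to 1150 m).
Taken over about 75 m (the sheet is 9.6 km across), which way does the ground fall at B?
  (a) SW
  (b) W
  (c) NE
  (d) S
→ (a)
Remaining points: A E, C NW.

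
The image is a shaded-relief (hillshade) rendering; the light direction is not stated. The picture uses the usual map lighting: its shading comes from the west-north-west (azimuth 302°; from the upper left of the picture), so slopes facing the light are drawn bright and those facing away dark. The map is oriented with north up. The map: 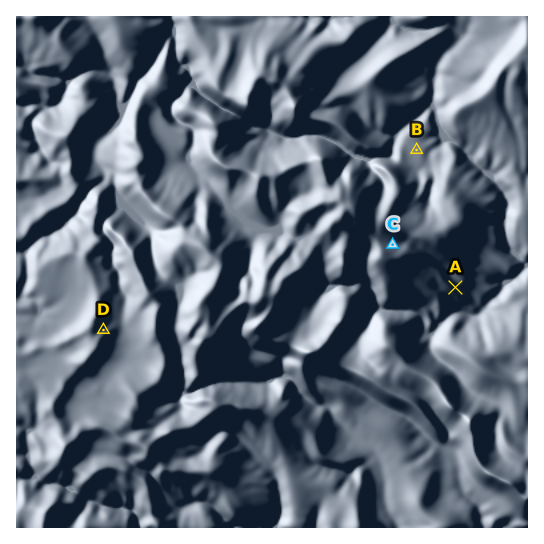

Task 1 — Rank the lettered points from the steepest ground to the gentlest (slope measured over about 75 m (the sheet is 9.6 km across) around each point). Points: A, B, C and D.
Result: D A C B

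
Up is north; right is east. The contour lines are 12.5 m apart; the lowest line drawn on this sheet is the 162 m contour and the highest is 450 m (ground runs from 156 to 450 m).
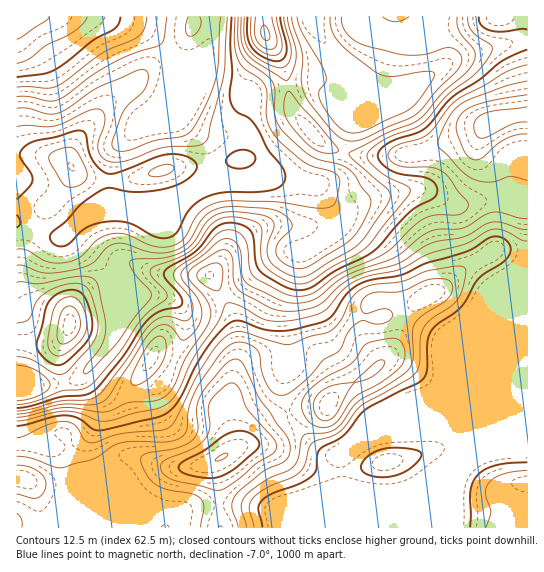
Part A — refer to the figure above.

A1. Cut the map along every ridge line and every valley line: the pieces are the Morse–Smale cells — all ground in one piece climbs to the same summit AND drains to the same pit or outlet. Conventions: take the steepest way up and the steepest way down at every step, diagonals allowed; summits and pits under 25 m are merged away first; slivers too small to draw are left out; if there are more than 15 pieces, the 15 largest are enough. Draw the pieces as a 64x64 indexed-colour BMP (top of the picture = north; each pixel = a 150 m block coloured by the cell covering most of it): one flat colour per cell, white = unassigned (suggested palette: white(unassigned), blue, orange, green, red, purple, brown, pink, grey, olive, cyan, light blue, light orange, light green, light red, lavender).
<image width="64" height="64" href="data:image/bmp;base64,Qk12CAAAAAAAAHYAAAAoAAAAQAAAAEAAAAABAAQAAAAAAAAIAAATCwAAEwsAABAAAAAAAAAA////ALR3HwAOf/8ALKAsACgn1gC9Z5QAS1aMAMJ34wB/f38AIr28AM++FwDox64AeLv/AIrfmACWmP8A1bDFABERERERERERERERERERERERERERERERERERERiIiIiIERERERERERERERERERERERERERERERERERERGIiIiIgREREREREREREREREREREREREREREREREREREYiIiIiBERERERERERERERERERERERERERERERERERERiIiIiIERERERERERERERERERERERERERERERERERERGIiIiIgREREREREREREREREREREREREREREREREREREYiIiIiBERERERERERERERERERERERERERERERERERERiIiIiIEREREREREREREREREREREREREREREREREREREYiIiIgRERERERERERERERERERERERERERERERERERERiIiIiBEREREREREREREREREREREREREiIREREREREREYiIiIEREREREREREREREREREREREREiIiIRERERERERiIiIgREREREREREREREREREREREREiIiIiIRERERERGIiIiBEREREREREREREREREREREREiIiIiIiIRERERERiIiIERERERERERERERERERERERESIiIiIiIiERERERGIiIgRERERERERERERERERERERESIiIiIiIiIhERERERiIiBERERERERERERERERERERERIiIiIiIiIiIRERERGIiIERERERERERERERERERERERIiIiIiIiIiIiERERERiIgREREREREREREREREREREREiIiIiIiIiIiIiERERGIiFVVVVERERERERERERERERESIiIiIiIiIiIiIREREYiIVVVVVVEREREREREREREREREiIiIiIiIiIiIiERERGIhVVVVVURERERERERERERERESIiIiIiIiIiIiIREREYiFVVVVVVERERERERERERERERIiIiIiIiIiIiIhERERGIVVVVVVVREREREREREREREREiIiIiIiIiIiIiIREREYhVVVVVVVURERERERERERERESIiIiIiIiIiIiIhERERiFVVVVVVVRERERERERERERERIiIiIiIiIiIiESIREREYVVVVVVVVUREREREREREREREiIiIiIiIiIREREhERERhVVVVVVVURERERERERERERESIiIiIhEREREREREREREVVVVVVVVRERERERERERERERIiIiERERERERERERERERVVVVVVVVEREREREREREREREiIiERERERERERERERERFVVVVVVVURERERERERERERESIiEREREREREREREREREVVVVVVVVREREREREREREREREiERERERERERERERERERVVVVVVVVERERERERERERERESIRERERERERERERERERFVVVVVVVERERERERERERERERIREREREREREREREREREVVVVVVVEREREREREREREREREhERERERERERERERERERVVVVVVERERERERERERERERERERERERERERERERERERFVVVVVEREREREREREREREREREREREREREREREREREREVVVUVERERERERERERERERERERERERERERERERERERERVRERERERERERERERERERERERERERERERERERERERERERERERERERERERERERERERERERERERERERERERERERERERERERERERERERERERERERERERERERERERERERERERERERERERERERERERERERERERERFmYRERERERFhERERERERERERERERERERERERERERERFmZmZhERERZmZmZmZhERERERERERERERERERERERERFmZmZmZmZmZmZmZmZmERERERERERERERERERERERETMzZmZmZmZmZmZmZmZmYRERERERERERERERERERETMzMzM2ZmZmZmZmZmZmZmZhERERERERERERERERERERMzMzMzNmZmZmZmZmZmZmZmEREREREREREREREREREREzMzMzM2ZERmZmZmZmZmZmYREREREREREREREREREREzMzMzOZRERERERGZmZmZmZhERERERERERERERERERETMzMzOZlEREREREREZmZmZmERERERERERERERETMzMzMzMzOZmZREREREREREZmZmYRERERERERERERETMzMzMzMzOZmZlEREREREREREZmZhERERERERERERETMzMzMzMzOZmZmURERERERERERERmERERERERERERETMzMzMzMzM5mZmUREREREREREREREQRERERERERERERMzMzMzMzM5mZmZRERERERERERERERBERERERERERERMzMzMzMzMzmZmZlEd3d0REREREREREEREREREREREREzMzMzMzMzOZmZmUd3d3d0REREREREQRERERERERERETMzMzMzMzM5mZmZR3d3d3d0RERERERBERERERERERERMzMzMzMzM5mZmZl3d3d3d3dEREREREEREREREREREREREzMzMzMzmZmZl3d3d3d3d3dEREREQREREREREREREREREzMzMzOZmZl3d3d3d3d3d3dERERBERERERERERERERETMzMzOZmZmXd3d3d3d3d3d3d3REERERERERERERERERMzMzOZmZmXd3d3d3d3d3d3d3d3cREREREREREREREREzMzM5mZmXd3d3d3d3d3d3d3d3dxERERERERERERERERMzMzmZmZd3d3d3d3d3d3d3d3d3"/>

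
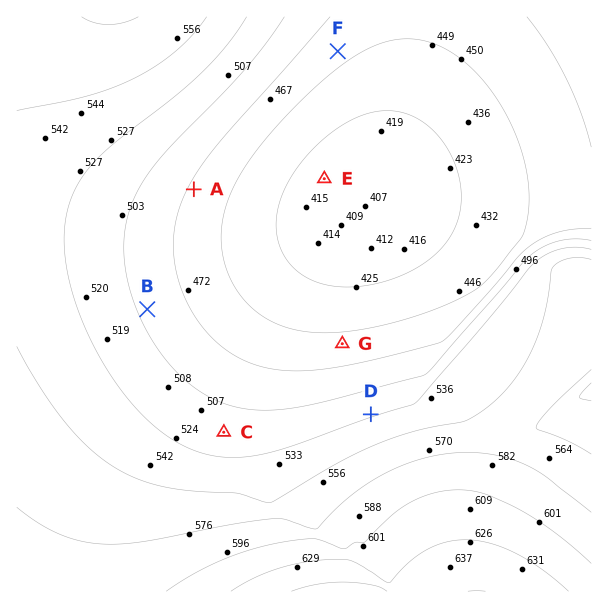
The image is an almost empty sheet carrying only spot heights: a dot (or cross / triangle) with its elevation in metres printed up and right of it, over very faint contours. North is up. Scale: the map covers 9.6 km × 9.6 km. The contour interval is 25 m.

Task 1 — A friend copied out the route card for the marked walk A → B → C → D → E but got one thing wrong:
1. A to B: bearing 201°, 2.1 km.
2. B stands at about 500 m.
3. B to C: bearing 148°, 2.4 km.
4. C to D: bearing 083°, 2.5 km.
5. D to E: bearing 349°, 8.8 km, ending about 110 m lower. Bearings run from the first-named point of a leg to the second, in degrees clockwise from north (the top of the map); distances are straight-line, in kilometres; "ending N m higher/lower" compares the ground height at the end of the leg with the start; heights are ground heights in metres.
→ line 5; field distance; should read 4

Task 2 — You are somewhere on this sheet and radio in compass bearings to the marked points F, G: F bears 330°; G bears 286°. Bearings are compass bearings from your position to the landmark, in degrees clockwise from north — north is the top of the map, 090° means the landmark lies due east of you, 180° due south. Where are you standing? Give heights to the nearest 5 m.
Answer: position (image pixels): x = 539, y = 400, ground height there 560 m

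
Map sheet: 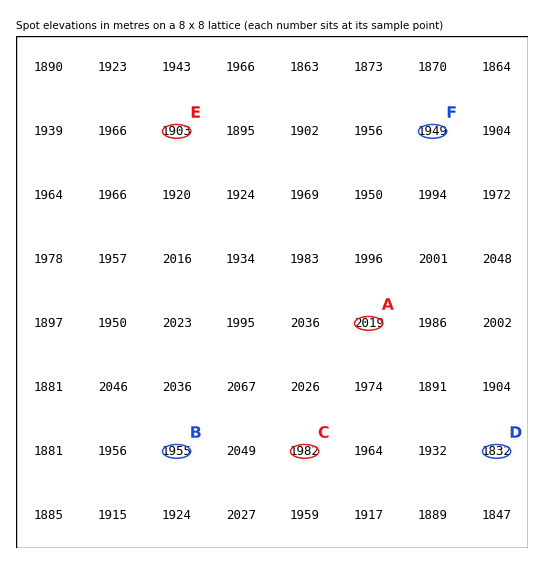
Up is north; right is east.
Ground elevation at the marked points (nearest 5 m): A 2020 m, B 1955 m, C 1980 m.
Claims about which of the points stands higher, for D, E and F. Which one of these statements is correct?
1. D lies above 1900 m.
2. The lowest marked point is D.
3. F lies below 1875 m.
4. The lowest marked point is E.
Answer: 2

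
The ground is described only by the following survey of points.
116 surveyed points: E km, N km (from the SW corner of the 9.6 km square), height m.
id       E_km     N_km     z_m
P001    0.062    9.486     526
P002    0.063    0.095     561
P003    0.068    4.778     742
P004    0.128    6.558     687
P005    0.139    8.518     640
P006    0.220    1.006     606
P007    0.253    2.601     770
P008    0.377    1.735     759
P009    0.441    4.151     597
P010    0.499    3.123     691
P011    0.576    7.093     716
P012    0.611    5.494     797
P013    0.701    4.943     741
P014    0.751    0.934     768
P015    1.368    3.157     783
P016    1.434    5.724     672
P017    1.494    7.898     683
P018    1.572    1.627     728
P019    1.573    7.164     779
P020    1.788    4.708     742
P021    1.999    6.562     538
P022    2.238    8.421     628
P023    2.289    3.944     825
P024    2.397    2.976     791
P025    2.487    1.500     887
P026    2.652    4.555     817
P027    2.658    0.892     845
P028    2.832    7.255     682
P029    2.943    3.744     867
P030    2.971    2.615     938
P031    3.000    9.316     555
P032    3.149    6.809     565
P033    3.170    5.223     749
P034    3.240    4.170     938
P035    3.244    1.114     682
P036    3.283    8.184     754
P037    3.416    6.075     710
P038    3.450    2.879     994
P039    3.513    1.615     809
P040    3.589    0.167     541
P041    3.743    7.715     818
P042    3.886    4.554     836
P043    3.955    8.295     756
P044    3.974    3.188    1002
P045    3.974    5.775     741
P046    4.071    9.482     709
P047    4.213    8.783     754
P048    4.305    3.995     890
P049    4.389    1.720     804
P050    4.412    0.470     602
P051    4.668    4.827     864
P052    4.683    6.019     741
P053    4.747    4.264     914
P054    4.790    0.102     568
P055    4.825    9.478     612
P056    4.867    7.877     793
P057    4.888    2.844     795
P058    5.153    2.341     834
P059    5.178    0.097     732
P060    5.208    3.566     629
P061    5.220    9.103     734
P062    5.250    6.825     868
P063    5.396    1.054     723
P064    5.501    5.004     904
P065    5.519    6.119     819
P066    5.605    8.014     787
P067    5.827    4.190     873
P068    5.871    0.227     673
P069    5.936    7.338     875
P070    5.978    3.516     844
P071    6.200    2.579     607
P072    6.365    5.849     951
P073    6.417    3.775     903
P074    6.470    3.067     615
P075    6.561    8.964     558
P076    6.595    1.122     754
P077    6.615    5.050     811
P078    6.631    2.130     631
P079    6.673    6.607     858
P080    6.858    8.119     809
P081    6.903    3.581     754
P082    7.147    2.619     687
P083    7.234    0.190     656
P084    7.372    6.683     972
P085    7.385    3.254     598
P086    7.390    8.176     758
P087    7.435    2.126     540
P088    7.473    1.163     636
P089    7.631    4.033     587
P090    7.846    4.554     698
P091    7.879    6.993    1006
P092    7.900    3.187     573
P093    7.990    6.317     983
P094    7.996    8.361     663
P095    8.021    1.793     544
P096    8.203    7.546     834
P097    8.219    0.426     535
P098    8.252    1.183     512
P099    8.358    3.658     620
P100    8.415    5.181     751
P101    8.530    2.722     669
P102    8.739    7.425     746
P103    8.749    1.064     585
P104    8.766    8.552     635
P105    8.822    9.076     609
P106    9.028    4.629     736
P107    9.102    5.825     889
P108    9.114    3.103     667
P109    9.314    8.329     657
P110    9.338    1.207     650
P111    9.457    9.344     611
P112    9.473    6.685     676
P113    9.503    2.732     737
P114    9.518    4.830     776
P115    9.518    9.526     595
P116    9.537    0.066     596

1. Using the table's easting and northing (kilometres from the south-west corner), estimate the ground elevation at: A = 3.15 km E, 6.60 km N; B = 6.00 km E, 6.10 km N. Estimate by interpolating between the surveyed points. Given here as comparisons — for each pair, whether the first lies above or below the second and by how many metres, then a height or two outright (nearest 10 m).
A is below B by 310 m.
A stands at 570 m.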